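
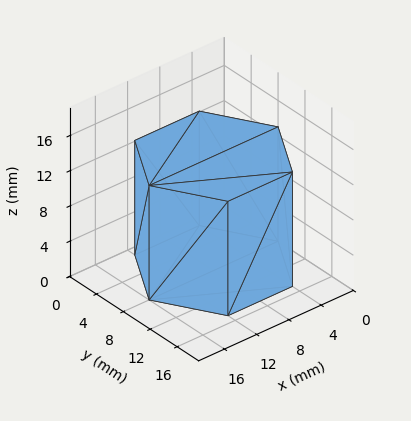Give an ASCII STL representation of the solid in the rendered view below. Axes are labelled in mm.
Reading the render: the shape is a regular 6-sided prism (a cylinder approximated with 6 flat sides), circumscribed radius ≈ 8 mm, height ≈ 13 mm (dimensions read to the nearest mm from the axis ticks). For the STL, each face is triangulated and given an outward normal.

solid part
  facet normal 0.0000 0.0000 -1.0000
    outer loop
      vertex 4.00 14.93 0.00
      vertex 12.00 14.93 0.00
      vertex 16.00 8.00 0.00
    endloop
  endfacet
  facet normal 0.0000 0.0000 -1.0000
    outer loop
      vertex 0.00 8.00 0.00
      vertex 4.00 14.93 0.00
      vertex 16.00 8.00 0.00
    endloop
  endfacet
  facet normal 0.0000 0.0000 -1.0000
    outer loop
      vertex 4.00 1.07 0.00
      vertex 0.00 8.00 0.00
      vertex 16.00 8.00 0.00
    endloop
  endfacet
  facet normal 0.0000 0.0000 -1.0000
    outer loop
      vertex 12.00 1.07 0.00
      vertex 4.00 1.07 0.00
      vertex 16.00 8.00 0.00
    endloop
  endfacet
  facet normal 0.0000 0.0000 1.0000
    outer loop
      vertex 16.00 8.00 13.00
      vertex 12.00 14.93 13.00
      vertex 4.00 14.93 13.00
    endloop
  endfacet
  facet normal 0.0000 0.0000 1.0000
    outer loop
      vertex 16.00 8.00 13.00
      vertex 4.00 14.93 13.00
      vertex 0.00 8.00 13.00
    endloop
  endfacet
  facet normal 0.0000 0.0000 1.0000
    outer loop
      vertex 16.00 8.00 13.00
      vertex 0.00 8.00 13.00
      vertex 4.00 1.07 13.00
    endloop
  endfacet
  facet normal 0.0000 0.0000 1.0000
    outer loop
      vertex 16.00 8.00 13.00
      vertex 4.00 1.07 13.00
      vertex 12.00 1.07 13.00
    endloop
  endfacet
  facet normal 0.8661 0.4999 0.0000
    outer loop
      vertex 16.00 8.00 0.00
      vertex 12.00 14.93 0.00
      vertex 12.00 14.93 13.00
    endloop
  endfacet
  facet normal 0.8661 0.4999 0.0000
    outer loop
      vertex 16.00 8.00 0.00
      vertex 12.00 14.93 13.00
      vertex 16.00 8.00 13.00
    endloop
  endfacet
  facet normal 0.0000 1.0000 0.0000
    outer loop
      vertex 12.00 14.93 0.00
      vertex 4.00 14.93 0.00
      vertex 4.00 14.93 13.00
    endloop
  endfacet
  facet normal 0.0000 1.0000 0.0000
    outer loop
      vertex 12.00 14.93 0.00
      vertex 4.00 14.93 13.00
      vertex 12.00 14.93 13.00
    endloop
  endfacet
  facet normal -0.8661 0.4999 0.0000
    outer loop
      vertex 4.00 14.93 0.00
      vertex 0.00 8.00 0.00
      vertex 0.00 8.00 13.00
    endloop
  endfacet
  facet normal -0.8661 0.4999 0.0000
    outer loop
      vertex 4.00 14.93 0.00
      vertex 0.00 8.00 13.00
      vertex 4.00 14.93 13.00
    endloop
  endfacet
  facet normal -0.8661 -0.4999 0.0000
    outer loop
      vertex 0.00 8.00 0.00
      vertex 4.00 1.07 0.00
      vertex 4.00 1.07 13.00
    endloop
  endfacet
  facet normal -0.8661 -0.4999 0.0000
    outer loop
      vertex 0.00 8.00 0.00
      vertex 4.00 1.07 13.00
      vertex 0.00 8.00 13.00
    endloop
  endfacet
  facet normal 0.0000 -1.0000 0.0000
    outer loop
      vertex 4.00 1.07 0.00
      vertex 12.00 1.07 0.00
      vertex 12.00 1.07 13.00
    endloop
  endfacet
  facet normal 0.0000 -1.0000 0.0000
    outer loop
      vertex 4.00 1.07 0.00
      vertex 12.00 1.07 13.00
      vertex 4.00 1.07 13.00
    endloop
  endfacet
  facet normal 0.8661 -0.4999 0.0000
    outer loop
      vertex 12.00 1.07 0.00
      vertex 16.00 8.00 0.00
      vertex 16.00 8.00 13.00
    endloop
  endfacet
  facet normal 0.8661 -0.4999 0.0000
    outer loop
      vertex 12.00 1.07 0.00
      vertex 16.00 8.00 13.00
      vertex 12.00 1.07 13.00
    endloop
  endfacet
endsolid part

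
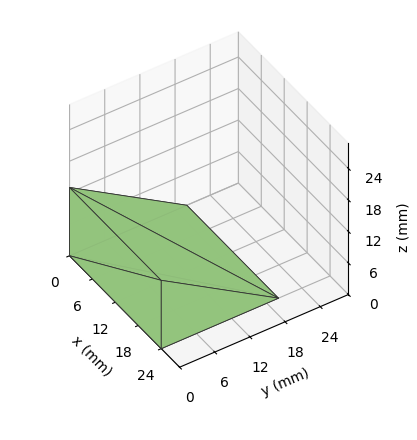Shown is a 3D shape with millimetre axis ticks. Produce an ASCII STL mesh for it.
Reading the render: the shape is a wedge (ramp): 24 × 20 mm base, rising to 13 mm along the y=0 edge and sloping linearly to z=0 at y=20 (dimensions read to the nearest mm from the axis ticks). For the STL, each face is triangulated and given an outward normal.

solid part
  facet normal 0.0000 0.0000 -1.0000
    outer loop
      vertex 24.00 20.00 0.00
      vertex 24.00 0.00 0.00
      vertex 0.00 0.00 0.00
    endloop
  endfacet
  facet normal 0.0000 0.0000 -1.0000
    outer loop
      vertex 0.00 20.00 0.00
      vertex 24.00 20.00 0.00
      vertex 0.00 0.00 0.00
    endloop
  endfacet
  facet normal 0.0000 -1.0000 0.0000
    outer loop
      vertex 0.00 0.00 0.00
      vertex 24.00 0.00 0.00
      vertex 24.00 0.00 13.00
    endloop
  endfacet
  facet normal 0.0000 -1.0000 0.0000
    outer loop
      vertex 0.00 0.00 0.00
      vertex 24.00 0.00 13.00
      vertex 0.00 0.00 13.00
    endloop
  endfacet
  facet normal 0.0000 0.5450 0.8384
    outer loop
      vertex 0.00 0.00 13.00
      vertex 24.00 0.00 13.00
      vertex 24.00 20.00 0.00
    endloop
  endfacet
  facet normal 0.0000 0.5450 0.8384
    outer loop
      vertex 0.00 0.00 13.00
      vertex 24.00 20.00 0.00
      vertex 0.00 20.00 0.00
    endloop
  endfacet
  facet normal -1.0000 0.0000 0.0000
    outer loop
      vertex 0.00 0.00 13.00
      vertex 0.00 20.00 0.00
      vertex 0.00 0.00 0.00
    endloop
  endfacet
  facet normal 1.0000 0.0000 0.0000
    outer loop
      vertex 24.00 0.00 0.00
      vertex 24.00 20.00 0.00
      vertex 24.00 0.00 13.00
    endloop
  endfacet
endsolid part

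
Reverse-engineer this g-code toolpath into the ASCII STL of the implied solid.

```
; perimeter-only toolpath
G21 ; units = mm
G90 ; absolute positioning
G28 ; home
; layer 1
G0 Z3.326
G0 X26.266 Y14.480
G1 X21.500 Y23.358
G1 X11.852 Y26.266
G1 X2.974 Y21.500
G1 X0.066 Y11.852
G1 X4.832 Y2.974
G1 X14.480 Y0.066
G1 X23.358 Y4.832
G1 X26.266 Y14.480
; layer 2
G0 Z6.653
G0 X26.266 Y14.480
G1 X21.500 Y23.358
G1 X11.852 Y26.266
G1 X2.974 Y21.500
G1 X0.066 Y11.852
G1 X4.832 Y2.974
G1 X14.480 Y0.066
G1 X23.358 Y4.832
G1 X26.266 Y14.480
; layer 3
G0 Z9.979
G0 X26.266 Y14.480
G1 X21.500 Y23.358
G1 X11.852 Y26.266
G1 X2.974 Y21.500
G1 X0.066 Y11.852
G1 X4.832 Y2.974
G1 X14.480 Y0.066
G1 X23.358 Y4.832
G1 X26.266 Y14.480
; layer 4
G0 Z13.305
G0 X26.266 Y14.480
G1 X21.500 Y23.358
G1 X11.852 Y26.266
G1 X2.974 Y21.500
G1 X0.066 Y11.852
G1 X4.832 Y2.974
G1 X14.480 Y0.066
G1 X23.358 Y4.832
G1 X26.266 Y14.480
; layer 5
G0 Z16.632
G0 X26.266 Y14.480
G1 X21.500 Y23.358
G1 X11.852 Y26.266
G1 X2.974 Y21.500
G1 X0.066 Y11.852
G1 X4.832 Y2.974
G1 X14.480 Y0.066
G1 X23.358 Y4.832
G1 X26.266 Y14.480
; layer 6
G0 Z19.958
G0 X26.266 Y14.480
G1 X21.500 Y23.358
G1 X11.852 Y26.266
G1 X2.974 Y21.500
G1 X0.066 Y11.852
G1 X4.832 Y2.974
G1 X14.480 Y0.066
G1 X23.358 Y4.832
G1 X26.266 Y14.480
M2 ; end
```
solid part
  facet normal 0.0000 0.0000 -1.0000
    outer loop
      vertex 11.852 26.266 0.000
      vertex 21.500 23.358 0.000
      vertex 26.266 14.480 0.000
    endloop
  endfacet
  facet normal 0.0000 0.0000 -1.0000
    outer loop
      vertex 2.974 21.500 0.000
      vertex 11.852 26.266 0.000
      vertex 26.266 14.480 0.000
    endloop
  endfacet
  facet normal 0.0000 0.0000 -1.0000
    outer loop
      vertex 0.066 11.852 0.000
      vertex 2.974 21.500 0.000
      vertex 26.266 14.480 0.000
    endloop
  endfacet
  facet normal 0.0000 0.0000 -1.0000
    outer loop
      vertex 4.832 2.974 0.000
      vertex 0.066 11.852 0.000
      vertex 26.266 14.480 0.000
    endloop
  endfacet
  facet normal 0.0000 0.0000 -1.0000
    outer loop
      vertex 14.480 0.066 0.000
      vertex 4.832 2.974 0.000
      vertex 26.266 14.480 0.000
    endloop
  endfacet
  facet normal 0.0000 0.0000 -1.0000
    outer loop
      vertex 23.358 4.832 0.000
      vertex 14.480 0.066 0.000
      vertex 26.266 14.480 0.000
    endloop
  endfacet
  facet normal 0.0000 0.0000 1.0000
    outer loop
      vertex 26.266 14.480 19.958
      vertex 21.500 23.358 19.958
      vertex 11.852 26.266 19.958
    endloop
  endfacet
  facet normal 0.0000 0.0000 1.0000
    outer loop
      vertex 26.266 14.480 19.958
      vertex 11.852 26.266 19.958
      vertex 2.974 21.500 19.958
    endloop
  endfacet
  facet normal 0.0000 0.0000 1.0000
    outer loop
      vertex 26.266 14.480 19.958
      vertex 2.974 21.500 19.958
      vertex 0.066 11.852 19.958
    endloop
  endfacet
  facet normal 0.0000 0.0000 1.0000
    outer loop
      vertex 26.266 14.480 19.958
      vertex 0.066 11.852 19.958
      vertex 4.832 2.974 19.958
    endloop
  endfacet
  facet normal 0.0000 0.0000 1.0000
    outer loop
      vertex 26.266 14.480 19.958
      vertex 4.832 2.974 19.958
      vertex 14.480 0.066 19.958
    endloop
  endfacet
  facet normal 0.0000 0.0000 1.0000
    outer loop
      vertex 26.266 14.480 19.958
      vertex 14.480 0.066 19.958
      vertex 23.358 4.832 19.958
    endloop
  endfacet
  facet normal 0.8811 0.4730 0.0000
    outer loop
      vertex 26.266 14.480 0.000
      vertex 21.500 23.358 0.000
      vertex 21.500 23.358 19.958
    endloop
  endfacet
  facet normal 0.8811 0.4730 0.0000
    outer loop
      vertex 26.266 14.480 0.000
      vertex 21.500 23.358 19.958
      vertex 26.266 14.480 19.958
    endloop
  endfacet
  facet normal 0.2886 0.9575 0.0000
    outer loop
      vertex 21.500 23.358 0.000
      vertex 11.852 26.266 0.000
      vertex 11.852 26.266 19.958
    endloop
  endfacet
  facet normal 0.2886 0.9575 0.0000
    outer loop
      vertex 21.500 23.358 0.000
      vertex 11.852 26.266 19.958
      vertex 21.500 23.358 19.958
    endloop
  endfacet
  facet normal -0.4730 0.8811 0.0000
    outer loop
      vertex 11.852 26.266 0.000
      vertex 2.974 21.500 0.000
      vertex 2.974 21.500 19.958
    endloop
  endfacet
  facet normal -0.4730 0.8811 0.0000
    outer loop
      vertex 11.852 26.266 0.000
      vertex 2.974 21.500 19.958
      vertex 11.852 26.266 19.958
    endloop
  endfacet
  facet normal -0.9575 0.2886 0.0000
    outer loop
      vertex 2.974 21.500 0.000
      vertex 0.066 11.852 0.000
      vertex 0.066 11.852 19.958
    endloop
  endfacet
  facet normal -0.9575 0.2886 0.0000
    outer loop
      vertex 2.974 21.500 0.000
      vertex 0.066 11.852 19.958
      vertex 2.974 21.500 19.958
    endloop
  endfacet
  facet normal -0.8811 -0.4730 0.0000
    outer loop
      vertex 0.066 11.852 0.000
      vertex 4.832 2.974 0.000
      vertex 4.832 2.974 19.958
    endloop
  endfacet
  facet normal -0.8811 -0.4730 0.0000
    outer loop
      vertex 0.066 11.852 0.000
      vertex 4.832 2.974 19.958
      vertex 0.066 11.852 19.958
    endloop
  endfacet
  facet normal -0.2886 -0.9575 0.0000
    outer loop
      vertex 4.832 2.974 0.000
      vertex 14.480 0.066 0.000
      vertex 14.480 0.066 19.958
    endloop
  endfacet
  facet normal -0.2886 -0.9575 0.0000
    outer loop
      vertex 4.832 2.974 0.000
      vertex 14.480 0.066 19.958
      vertex 4.832 2.974 19.958
    endloop
  endfacet
  facet normal 0.4730 -0.8811 0.0000
    outer loop
      vertex 14.480 0.066 0.000
      vertex 23.358 4.832 0.000
      vertex 23.358 4.832 19.958
    endloop
  endfacet
  facet normal 0.4730 -0.8811 0.0000
    outer loop
      vertex 14.480 0.066 0.000
      vertex 23.358 4.832 19.958
      vertex 14.480 0.066 19.958
    endloop
  endfacet
  facet normal 0.9575 -0.2886 0.0000
    outer loop
      vertex 23.358 4.832 0.000
      vertex 26.266 14.480 0.000
      vertex 26.266 14.480 19.958
    endloop
  endfacet
  facet normal 0.9575 -0.2886 0.0000
    outer loop
      vertex 23.358 4.832 0.000
      vertex 26.266 14.480 19.958
      vertex 23.358 4.832 19.958
    endloop
  endfacet
endsolid part

The G0 Z moves step by Δz≈3.326 mm. Every layer's G1 loop is the same polygon, so the solid is a straight extrusion of it from z=0 to z≈20. Closing with flat bottom and top caps and triangulating gives 28 facets — a regular 8-sided prism (a cylinder approximated with 8 flat sides), circumscribed radius ≈ 13.2 mm, height ≈ 20 mm.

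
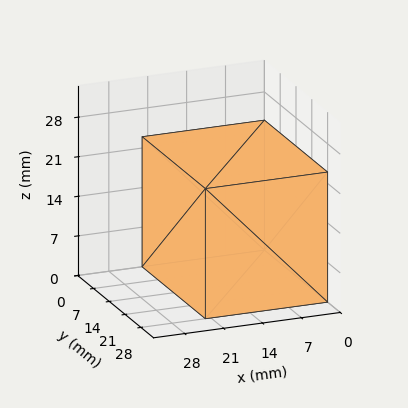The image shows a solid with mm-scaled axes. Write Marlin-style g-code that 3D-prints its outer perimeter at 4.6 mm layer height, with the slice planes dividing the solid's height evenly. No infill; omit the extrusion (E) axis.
Reading the render: the shape is a rectangular box, roughly 22 × 28 mm footprint and 23 mm tall (dimensions read to the nearest mm from the axis ticks). For the g-code, the solid's height is divided into equal slices at the stated Δz and each level perimeter traced with G1 moves after a G0 lift.

; perimeter-only toolpath
G21 ; units = mm
G90 ; absolute positioning
G28 ; home
; layer 1
G0 Z4.6
G0 X0.0 Y0.0
G1 X22.0 Y0.0
G1 X22.0 Y28.0
G1 X0.0 Y28.0
G1 X0.0 Y0.0
; layer 2
G0 Z9.2
G0 X0.0 Y0.0
G1 X22.0 Y0.0
G1 X22.0 Y28.0
G1 X0.0 Y28.0
G1 X0.0 Y0.0
; layer 3
G0 Z13.8
G0 X0.0 Y0.0
G1 X22.0 Y0.0
G1 X22.0 Y28.0
G1 X0.0 Y28.0
G1 X0.0 Y0.0
; layer 4
G0 Z18.4
G0 X0.0 Y0.0
G1 X22.0 Y0.0
G1 X22.0 Y28.0
G1 X0.0 Y28.0
G1 X0.0 Y0.0
; layer 5
G0 Z23.0
G0 X0.0 Y0.0
G1 X22.0 Y0.0
G1 X22.0 Y28.0
G1 X0.0 Y28.0
G1 X0.0 Y0.0
M2 ; end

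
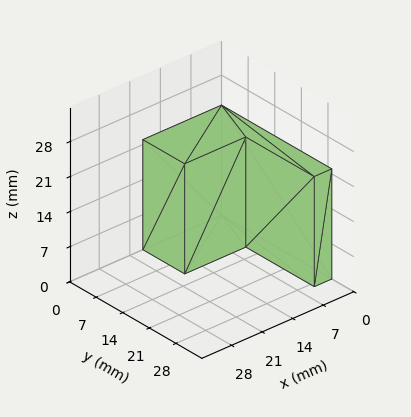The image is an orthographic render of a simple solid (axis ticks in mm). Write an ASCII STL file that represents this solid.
Reading the render: the shape is an L-shaped prism: outer 18 × 29 mm, arm thicknesses ≈ 11 mm (horizontal) and 4 mm (vertical), extruded 22 mm in z (dimensions read to the nearest mm from the axis ticks). For the STL, each face is triangulated and given an outward normal.

solid part
  facet normal 0.0000 0.0000 -1.0000
    outer loop
      vertex 18.00 11.00 0.00
      vertex 18.00 0.00 0.00
      vertex 0.00 0.00 0.00
    endloop
  endfacet
  facet normal 0.0000 0.0000 -1.0000
    outer loop
      vertex 4.00 11.00 0.00
      vertex 18.00 11.00 0.00
      vertex 0.00 0.00 0.00
    endloop
  endfacet
  facet normal 0.0000 0.0000 -1.0000
    outer loop
      vertex 4.00 29.00 0.00
      vertex 4.00 11.00 0.00
      vertex 0.00 0.00 0.00
    endloop
  endfacet
  facet normal 0.0000 0.0000 -1.0000
    outer loop
      vertex 0.00 29.00 0.00
      vertex 4.00 29.00 0.00
      vertex 0.00 0.00 0.00
    endloop
  endfacet
  facet normal 0.0000 0.0000 1.0000
    outer loop
      vertex 0.00 0.00 22.00
      vertex 18.00 0.00 22.00
      vertex 18.00 11.00 22.00
    endloop
  endfacet
  facet normal 0.0000 0.0000 1.0000
    outer loop
      vertex 0.00 0.00 22.00
      vertex 18.00 11.00 22.00
      vertex 4.00 11.00 22.00
    endloop
  endfacet
  facet normal 0.0000 0.0000 1.0000
    outer loop
      vertex 0.00 0.00 22.00
      vertex 4.00 11.00 22.00
      vertex 4.00 29.00 22.00
    endloop
  endfacet
  facet normal 0.0000 0.0000 1.0000
    outer loop
      vertex 0.00 0.00 22.00
      vertex 4.00 29.00 22.00
      vertex 0.00 29.00 22.00
    endloop
  endfacet
  facet normal 0.0000 -1.0000 0.0000
    outer loop
      vertex 0.00 0.00 0.00
      vertex 18.00 0.00 0.00
      vertex 18.00 0.00 22.00
    endloop
  endfacet
  facet normal 0.0000 -1.0000 0.0000
    outer loop
      vertex 0.00 0.00 0.00
      vertex 18.00 0.00 22.00
      vertex 0.00 0.00 22.00
    endloop
  endfacet
  facet normal 1.0000 0.0000 0.0000
    outer loop
      vertex 18.00 0.00 0.00
      vertex 18.00 11.00 0.00
      vertex 18.00 11.00 22.00
    endloop
  endfacet
  facet normal 1.0000 0.0000 0.0000
    outer loop
      vertex 18.00 0.00 0.00
      vertex 18.00 11.00 22.00
      vertex 18.00 0.00 22.00
    endloop
  endfacet
  facet normal 0.0000 1.0000 0.0000
    outer loop
      vertex 18.00 11.00 0.00
      vertex 4.00 11.00 0.00
      vertex 4.00 11.00 22.00
    endloop
  endfacet
  facet normal 0.0000 1.0000 0.0000
    outer loop
      vertex 18.00 11.00 0.00
      vertex 4.00 11.00 22.00
      vertex 18.00 11.00 22.00
    endloop
  endfacet
  facet normal 1.0000 0.0000 0.0000
    outer loop
      vertex 4.00 11.00 0.00
      vertex 4.00 29.00 0.00
      vertex 4.00 29.00 22.00
    endloop
  endfacet
  facet normal 1.0000 0.0000 0.0000
    outer loop
      vertex 4.00 11.00 0.00
      vertex 4.00 29.00 22.00
      vertex 4.00 11.00 22.00
    endloop
  endfacet
  facet normal 0.0000 1.0000 0.0000
    outer loop
      vertex 4.00 29.00 0.00
      vertex 0.00 29.00 0.00
      vertex 0.00 29.00 22.00
    endloop
  endfacet
  facet normal 0.0000 1.0000 0.0000
    outer loop
      vertex 4.00 29.00 0.00
      vertex 0.00 29.00 22.00
      vertex 4.00 29.00 22.00
    endloop
  endfacet
  facet normal -1.0000 0.0000 0.0000
    outer loop
      vertex 0.00 29.00 0.00
      vertex 0.00 0.00 0.00
      vertex 0.00 0.00 22.00
    endloop
  endfacet
  facet normal -1.0000 0.0000 0.0000
    outer loop
      vertex 0.00 29.00 0.00
      vertex 0.00 0.00 22.00
      vertex 0.00 29.00 22.00
    endloop
  endfacet
endsolid part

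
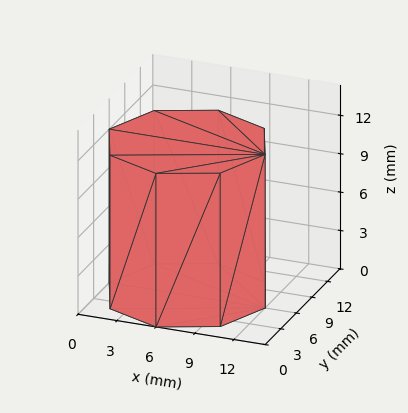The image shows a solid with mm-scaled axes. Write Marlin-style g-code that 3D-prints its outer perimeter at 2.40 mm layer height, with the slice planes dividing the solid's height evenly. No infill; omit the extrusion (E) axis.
Reading the render: the shape is a regular 8-sided prism (a cylinder approximated with 8 flat sides), circumscribed radius ≈ 6 mm, height ≈ 12 mm (dimensions read to the nearest mm from the axis ticks). For the g-code, the solid's height is divided into equal slices at the stated Δz and each level perimeter traced with G1 moves after a G0 lift.

; perimeter-only toolpath
G21 ; units = mm
G90 ; absolute positioning
G28 ; home
; layer 1
G0 Z2.40
G0 X12.00 Y6.00
G1 X10.24 Y10.24
G1 X6.00 Y12.00
G1 X1.76 Y10.24
G1 X0.00 Y6.00
G1 X1.76 Y1.76
G1 X6.00 Y0.00
G1 X10.24 Y1.76
G1 X12.00 Y6.00
; layer 2
G0 Z4.80
G0 X12.00 Y6.00
G1 X10.24 Y10.24
G1 X6.00 Y12.00
G1 X1.76 Y10.24
G1 X0.00 Y6.00
G1 X1.76 Y1.76
G1 X6.00 Y0.00
G1 X10.24 Y1.76
G1 X12.00 Y6.00
; layer 3
G0 Z7.20
G0 X12.00 Y6.00
G1 X10.24 Y10.24
G1 X6.00 Y12.00
G1 X1.76 Y10.24
G1 X0.00 Y6.00
G1 X1.76 Y1.76
G1 X6.00 Y0.00
G1 X10.24 Y1.76
G1 X12.00 Y6.00
; layer 4
G0 Z9.60
G0 X12.00 Y6.00
G1 X10.24 Y10.24
G1 X6.00 Y12.00
G1 X1.76 Y10.24
G1 X0.00 Y6.00
G1 X1.76 Y1.76
G1 X6.00 Y0.00
G1 X10.24 Y1.76
G1 X12.00 Y6.00
; layer 5
G0 Z12.00
G0 X12.00 Y6.00
G1 X10.24 Y10.24
G1 X6.00 Y12.00
G1 X1.76 Y10.24
G1 X0.00 Y6.00
G1 X1.76 Y1.76
G1 X6.00 Y0.00
G1 X10.24 Y1.76
G1 X12.00 Y6.00
M2 ; end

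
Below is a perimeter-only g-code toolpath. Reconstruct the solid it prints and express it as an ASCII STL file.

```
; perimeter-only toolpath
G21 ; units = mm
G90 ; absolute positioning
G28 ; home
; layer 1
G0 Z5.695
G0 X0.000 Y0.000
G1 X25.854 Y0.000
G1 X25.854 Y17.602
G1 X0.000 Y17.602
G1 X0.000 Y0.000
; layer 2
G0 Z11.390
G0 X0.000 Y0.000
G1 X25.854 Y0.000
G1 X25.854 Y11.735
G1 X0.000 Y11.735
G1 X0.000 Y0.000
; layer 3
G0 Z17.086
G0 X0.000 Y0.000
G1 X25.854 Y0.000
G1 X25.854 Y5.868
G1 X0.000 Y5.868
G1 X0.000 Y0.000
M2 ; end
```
solid part
  facet normal 0.0000 0.0000 -1.0000
    outer loop
      vertex 25.854 23.470 0.000
      vertex 25.854 0.000 0.000
      vertex 0.000 0.000 0.000
    endloop
  endfacet
  facet normal 0.0000 0.0000 -1.0000
    outer loop
      vertex 0.000 23.470 0.000
      vertex 25.854 23.470 0.000
      vertex 0.000 0.000 0.000
    endloop
  endfacet
  facet normal 0.0000 -1.0000 0.0000
    outer loop
      vertex 0.000 0.000 0.000
      vertex 25.854 0.000 0.000
      vertex 25.854 0.000 22.781
    endloop
  endfacet
  facet normal 0.0000 -1.0000 0.0000
    outer loop
      vertex 0.000 0.000 0.000
      vertex 25.854 0.000 22.781
      vertex 0.000 0.000 22.781
    endloop
  endfacet
  facet normal 0.0000 0.6965 0.7176
    outer loop
      vertex 0.000 0.000 22.781
      vertex 25.854 0.000 22.781
      vertex 25.854 23.470 0.000
    endloop
  endfacet
  facet normal 0.0000 0.6965 0.7176
    outer loop
      vertex 0.000 0.000 22.781
      vertex 25.854 23.470 0.000
      vertex 0.000 23.470 0.000
    endloop
  endfacet
  facet normal -1.0000 0.0000 0.0000
    outer loop
      vertex 0.000 0.000 22.781
      vertex 0.000 23.470 0.000
      vertex 0.000 0.000 0.000
    endloop
  endfacet
  facet normal 1.0000 0.0000 0.0000
    outer loop
      vertex 25.854 0.000 0.000
      vertex 25.854 23.470 0.000
      vertex 25.854 0.000 22.781
    endloop
  endfacet
endsolid part

The G0 Z moves step by Δz≈5.695 mm. The G1 loops shrink linearly with z, so the solid tapers from its base footprint up to z≈22.8. Closing with a flat bottom cap and the tapered top and triangulating gives 8 facets — a wedge (ramp): 25.9 × 23.5 mm base, rising to 22.8 mm along the y=0 edge and sloping linearly to z=0 at y=23.5.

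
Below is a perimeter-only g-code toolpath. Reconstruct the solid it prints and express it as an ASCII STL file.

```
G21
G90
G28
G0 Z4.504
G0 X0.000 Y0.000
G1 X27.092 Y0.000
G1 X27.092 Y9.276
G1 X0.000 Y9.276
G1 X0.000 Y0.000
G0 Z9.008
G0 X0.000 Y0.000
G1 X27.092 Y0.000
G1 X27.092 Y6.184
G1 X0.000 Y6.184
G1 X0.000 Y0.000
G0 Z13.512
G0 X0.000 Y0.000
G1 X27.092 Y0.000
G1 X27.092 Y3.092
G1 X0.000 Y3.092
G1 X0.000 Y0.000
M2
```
solid part
  facet normal 0.0000 0.0000 -1.0000
    outer loop
      vertex 27.092 12.368 0.000
      vertex 27.092 0.000 0.000
      vertex 0.000 0.000 0.000
    endloop
  endfacet
  facet normal 0.0000 0.0000 -1.0000
    outer loop
      vertex 0.000 12.368 0.000
      vertex 27.092 12.368 0.000
      vertex 0.000 0.000 0.000
    endloop
  endfacet
  facet normal 0.0000 -1.0000 0.0000
    outer loop
      vertex 0.000 0.000 0.000
      vertex 27.092 0.000 0.000
      vertex 27.092 0.000 18.016
    endloop
  endfacet
  facet normal 0.0000 -1.0000 0.0000
    outer loop
      vertex 0.000 0.000 0.000
      vertex 27.092 0.000 18.016
      vertex 0.000 0.000 18.016
    endloop
  endfacet
  facet normal 0.0000 0.8244 0.5660
    outer loop
      vertex 0.000 0.000 18.016
      vertex 27.092 0.000 18.016
      vertex 27.092 12.368 0.000
    endloop
  endfacet
  facet normal 0.0000 0.8244 0.5660
    outer loop
      vertex 0.000 0.000 18.016
      vertex 27.092 12.368 0.000
      vertex 0.000 12.368 0.000
    endloop
  endfacet
  facet normal -1.0000 0.0000 0.0000
    outer loop
      vertex 0.000 0.000 18.016
      vertex 0.000 12.368 0.000
      vertex 0.000 0.000 0.000
    endloop
  endfacet
  facet normal 1.0000 0.0000 0.0000
    outer loop
      vertex 27.092 0.000 0.000
      vertex 27.092 12.368 0.000
      vertex 27.092 0.000 18.016
    endloop
  endfacet
endsolid part

The G0 Z moves step by Δz≈4.504 mm. The G1 loops shrink linearly with z, so the solid tapers from its base footprint up to z≈18. Closing with a flat bottom cap and the tapered top and triangulating gives 8 facets — a wedge (ramp): 27.1 × 12.4 mm base, rising to 18 mm along the y=0 edge and sloping linearly to z=0 at y=12.4.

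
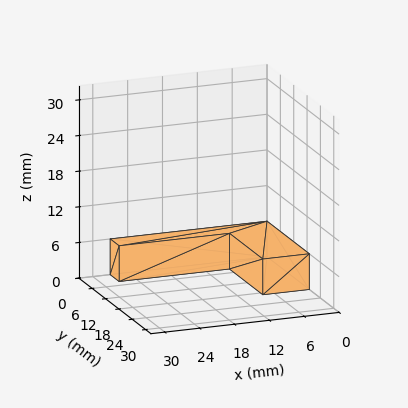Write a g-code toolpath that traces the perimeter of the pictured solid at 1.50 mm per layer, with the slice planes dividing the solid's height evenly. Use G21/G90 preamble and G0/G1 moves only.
Reading the render: the shape is an L-shaped prism: outer 27 × 19 mm, arm thicknesses ≈ 4 mm (horizontal) and 8 mm (vertical), extruded 6 mm in z (dimensions read to the nearest mm from the axis ticks). For the g-code, the solid's height is divided into equal slices at the stated Δz and each level perimeter traced with G1 moves after a G0 lift.

; perimeter-only toolpath
G21 ; units = mm
G90 ; absolute positioning
G28 ; home
; layer 1
G0 Z1.50
G0 X0.00 Y0.00
G1 X27.00 Y0.00
G1 X27.00 Y4.00
G1 X8.00 Y4.00
G1 X8.00 Y19.00
G1 X0.00 Y19.00
G1 X0.00 Y0.00
; layer 2
G0 Z3.00
G0 X0.00 Y0.00
G1 X27.00 Y0.00
G1 X27.00 Y4.00
G1 X8.00 Y4.00
G1 X8.00 Y19.00
G1 X0.00 Y19.00
G1 X0.00 Y0.00
; layer 3
G0 Z4.50
G0 X0.00 Y0.00
G1 X27.00 Y0.00
G1 X27.00 Y4.00
G1 X8.00 Y4.00
G1 X8.00 Y19.00
G1 X0.00 Y19.00
G1 X0.00 Y0.00
; layer 4
G0 Z6.00
G0 X0.00 Y0.00
G1 X27.00 Y0.00
G1 X27.00 Y4.00
G1 X8.00 Y4.00
G1 X8.00 Y19.00
G1 X0.00 Y19.00
G1 X0.00 Y0.00
M2 ; end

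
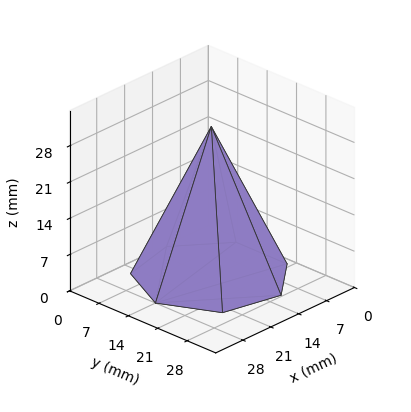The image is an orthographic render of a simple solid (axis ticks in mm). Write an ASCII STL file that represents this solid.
Reading the render: the shape is a regular 7-sided pyramid, base circumscribed radius ≈ 14 mm, apex at z ≈ 29 mm (dimensions read to the nearest mm from the axis ticks). For the STL, each face is triangulated and given an outward normal.

solid part
  facet normal 0.0000 0.0000 -1.0000
    outer loop
      vertex 10.88 27.65 0.00
      vertex 22.73 24.95 0.00
      vertex 28.00 14.00 0.00
    endloop
  endfacet
  facet normal 0.0000 0.0000 -1.0000
    outer loop
      vertex 1.39 20.07 0.00
      vertex 10.88 27.65 0.00
      vertex 28.00 14.00 0.00
    endloop
  endfacet
  facet normal 0.0000 0.0000 -1.0000
    outer loop
      vertex 1.39 7.93 0.00
      vertex 1.39 20.07 0.00
      vertex 28.00 14.00 0.00
    endloop
  endfacet
  facet normal 0.0000 0.0000 -1.0000
    outer loop
      vertex 10.88 0.35 0.00
      vertex 1.39 7.93 0.00
      vertex 28.00 14.00 0.00
    endloop
  endfacet
  facet normal 0.0000 0.0000 -1.0000
    outer loop
      vertex 22.73 3.05 0.00
      vertex 10.88 0.35 0.00
      vertex 28.00 14.00 0.00
    endloop
  endfacet
  facet normal 0.8263 0.3977 0.3989
    outer loop
      vertex 28.00 14.00 0.00
      vertex 22.73 24.95 0.00
      vertex 14.00 14.00 29.00
    endloop
  endfacet
  facet normal 0.2037 0.8941 0.3989
    outer loop
      vertex 22.73 24.95 0.00
      vertex 10.88 27.65 0.00
      vertex 14.00 14.00 29.00
    endloop
  endfacet
  facet normal -0.5723 0.7165 0.3988
    outer loop
      vertex 10.88 27.65 0.00
      vertex 1.39 20.07 0.00
      vertex 14.00 14.00 29.00
    endloop
  endfacet
  facet normal -0.9171 0.0000 0.3988
    outer loop
      vertex 1.39 20.07 0.00
      vertex 1.39 7.93 0.00
      vertex 14.00 14.00 29.00
    endloop
  endfacet
  facet normal -0.5723 -0.7165 0.3988
    outer loop
      vertex 1.39 7.93 0.00
      vertex 10.88 0.35 0.00
      vertex 14.00 14.00 29.00
    endloop
  endfacet
  facet normal 0.2037 -0.8941 0.3989
    outer loop
      vertex 10.88 0.35 0.00
      vertex 22.73 3.05 0.00
      vertex 14.00 14.00 29.00
    endloop
  endfacet
  facet normal 0.8263 -0.3977 0.3989
    outer loop
      vertex 22.73 3.05 0.00
      vertex 28.00 14.00 0.00
      vertex 14.00 14.00 29.00
    endloop
  endfacet
endsolid part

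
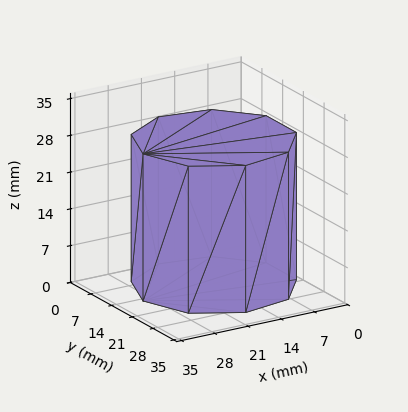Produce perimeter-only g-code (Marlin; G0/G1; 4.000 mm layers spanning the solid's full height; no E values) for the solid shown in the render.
Reading the render: the shape is a regular 9-sided prism (a cylinder approximated with 9 flat sides), circumscribed radius ≈ 15 mm, height ≈ 28 mm (dimensions read to the nearest mm from the axis ticks). For the g-code, the solid's height is divided into equal slices at the stated Δz and each level perimeter traced with G1 moves after a G0 lift.

; perimeter-only toolpath
G21 ; units = mm
G90 ; absolute positioning
G28 ; home
; layer 1
G0 Z4.000
G0 X30.000 Y15.000
G1 X26.491 Y24.642
G1 X17.605 Y29.772
G1 X7.500 Y27.990
G1 X0.905 Y20.130
G1 X0.905 Y9.870
G1 X7.500 Y2.010
G1 X17.605 Y0.228
G1 X26.491 Y5.358
G1 X30.000 Y15.000
; layer 2
G0 Z8.000
G0 X30.000 Y15.000
G1 X26.491 Y24.642
G1 X17.605 Y29.772
G1 X7.500 Y27.990
G1 X0.905 Y20.130
G1 X0.905 Y9.870
G1 X7.500 Y2.010
G1 X17.605 Y0.228
G1 X26.491 Y5.358
G1 X30.000 Y15.000
; layer 3
G0 Z12.000
G0 X30.000 Y15.000
G1 X26.491 Y24.642
G1 X17.605 Y29.772
G1 X7.500 Y27.990
G1 X0.905 Y20.130
G1 X0.905 Y9.870
G1 X7.500 Y2.010
G1 X17.605 Y0.228
G1 X26.491 Y5.358
G1 X30.000 Y15.000
; layer 4
G0 Z16.000
G0 X30.000 Y15.000
G1 X26.491 Y24.642
G1 X17.605 Y29.772
G1 X7.500 Y27.990
G1 X0.905 Y20.130
G1 X0.905 Y9.870
G1 X7.500 Y2.010
G1 X17.605 Y0.228
G1 X26.491 Y5.358
G1 X30.000 Y15.000
; layer 5
G0 Z20.000
G0 X30.000 Y15.000
G1 X26.491 Y24.642
G1 X17.605 Y29.772
G1 X7.500 Y27.990
G1 X0.905 Y20.130
G1 X0.905 Y9.870
G1 X7.500 Y2.010
G1 X17.605 Y0.228
G1 X26.491 Y5.358
G1 X30.000 Y15.000
; layer 6
G0 Z24.000
G0 X30.000 Y15.000
G1 X26.491 Y24.642
G1 X17.605 Y29.772
G1 X7.500 Y27.990
G1 X0.905 Y20.130
G1 X0.905 Y9.870
G1 X7.500 Y2.010
G1 X17.605 Y0.228
G1 X26.491 Y5.358
G1 X30.000 Y15.000
; layer 7
G0 Z28.000
G0 X30.000 Y15.000
G1 X26.491 Y24.642
G1 X17.605 Y29.772
G1 X7.500 Y27.990
G1 X0.905 Y20.130
G1 X0.905 Y9.870
G1 X7.500 Y2.010
G1 X17.605 Y0.228
G1 X26.491 Y5.358
G1 X30.000 Y15.000
M2 ; end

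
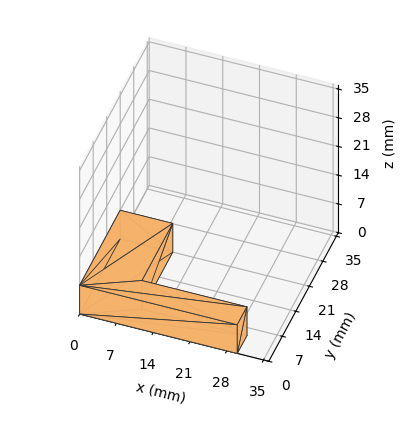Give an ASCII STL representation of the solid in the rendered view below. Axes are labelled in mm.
Reading the render: the shape is an L-shaped prism: outer 30 × 21 mm, arm thicknesses ≈ 5 mm (horizontal) and 10 mm (vertical), extruded 7 mm in z (dimensions read to the nearest mm from the axis ticks). For the STL, each face is triangulated and given an outward normal.

solid part
  facet normal 0.0000 0.0000 -1.0000
    outer loop
      vertex 30.00 5.00 0.00
      vertex 30.00 0.00 0.00
      vertex 0.00 0.00 0.00
    endloop
  endfacet
  facet normal 0.0000 0.0000 -1.0000
    outer loop
      vertex 10.00 5.00 0.00
      vertex 30.00 5.00 0.00
      vertex 0.00 0.00 0.00
    endloop
  endfacet
  facet normal 0.0000 0.0000 -1.0000
    outer loop
      vertex 10.00 21.00 0.00
      vertex 10.00 5.00 0.00
      vertex 0.00 0.00 0.00
    endloop
  endfacet
  facet normal 0.0000 0.0000 -1.0000
    outer loop
      vertex 0.00 21.00 0.00
      vertex 10.00 21.00 0.00
      vertex 0.00 0.00 0.00
    endloop
  endfacet
  facet normal 0.0000 0.0000 1.0000
    outer loop
      vertex 0.00 0.00 7.00
      vertex 30.00 0.00 7.00
      vertex 30.00 5.00 7.00
    endloop
  endfacet
  facet normal 0.0000 0.0000 1.0000
    outer loop
      vertex 0.00 0.00 7.00
      vertex 30.00 5.00 7.00
      vertex 10.00 5.00 7.00
    endloop
  endfacet
  facet normal 0.0000 0.0000 1.0000
    outer loop
      vertex 0.00 0.00 7.00
      vertex 10.00 5.00 7.00
      vertex 10.00 21.00 7.00
    endloop
  endfacet
  facet normal 0.0000 0.0000 1.0000
    outer loop
      vertex 0.00 0.00 7.00
      vertex 10.00 21.00 7.00
      vertex 0.00 21.00 7.00
    endloop
  endfacet
  facet normal 0.0000 -1.0000 0.0000
    outer loop
      vertex 0.00 0.00 0.00
      vertex 30.00 0.00 0.00
      vertex 30.00 0.00 7.00
    endloop
  endfacet
  facet normal 0.0000 -1.0000 0.0000
    outer loop
      vertex 0.00 0.00 0.00
      vertex 30.00 0.00 7.00
      vertex 0.00 0.00 7.00
    endloop
  endfacet
  facet normal 1.0000 0.0000 0.0000
    outer loop
      vertex 30.00 0.00 0.00
      vertex 30.00 5.00 0.00
      vertex 30.00 5.00 7.00
    endloop
  endfacet
  facet normal 1.0000 0.0000 0.0000
    outer loop
      vertex 30.00 0.00 0.00
      vertex 30.00 5.00 7.00
      vertex 30.00 0.00 7.00
    endloop
  endfacet
  facet normal 0.0000 1.0000 0.0000
    outer loop
      vertex 30.00 5.00 0.00
      vertex 10.00 5.00 0.00
      vertex 10.00 5.00 7.00
    endloop
  endfacet
  facet normal 0.0000 1.0000 0.0000
    outer loop
      vertex 30.00 5.00 0.00
      vertex 10.00 5.00 7.00
      vertex 30.00 5.00 7.00
    endloop
  endfacet
  facet normal 1.0000 0.0000 0.0000
    outer loop
      vertex 10.00 5.00 0.00
      vertex 10.00 21.00 0.00
      vertex 10.00 21.00 7.00
    endloop
  endfacet
  facet normal 1.0000 0.0000 0.0000
    outer loop
      vertex 10.00 5.00 0.00
      vertex 10.00 21.00 7.00
      vertex 10.00 5.00 7.00
    endloop
  endfacet
  facet normal 0.0000 1.0000 0.0000
    outer loop
      vertex 10.00 21.00 0.00
      vertex 0.00 21.00 0.00
      vertex 0.00 21.00 7.00
    endloop
  endfacet
  facet normal 0.0000 1.0000 0.0000
    outer loop
      vertex 10.00 21.00 0.00
      vertex 0.00 21.00 7.00
      vertex 10.00 21.00 7.00
    endloop
  endfacet
  facet normal -1.0000 0.0000 0.0000
    outer loop
      vertex 0.00 21.00 0.00
      vertex 0.00 0.00 0.00
      vertex 0.00 0.00 7.00
    endloop
  endfacet
  facet normal -1.0000 0.0000 0.0000
    outer loop
      vertex 0.00 21.00 0.00
      vertex 0.00 0.00 7.00
      vertex 0.00 21.00 7.00
    endloop
  endfacet
endsolid part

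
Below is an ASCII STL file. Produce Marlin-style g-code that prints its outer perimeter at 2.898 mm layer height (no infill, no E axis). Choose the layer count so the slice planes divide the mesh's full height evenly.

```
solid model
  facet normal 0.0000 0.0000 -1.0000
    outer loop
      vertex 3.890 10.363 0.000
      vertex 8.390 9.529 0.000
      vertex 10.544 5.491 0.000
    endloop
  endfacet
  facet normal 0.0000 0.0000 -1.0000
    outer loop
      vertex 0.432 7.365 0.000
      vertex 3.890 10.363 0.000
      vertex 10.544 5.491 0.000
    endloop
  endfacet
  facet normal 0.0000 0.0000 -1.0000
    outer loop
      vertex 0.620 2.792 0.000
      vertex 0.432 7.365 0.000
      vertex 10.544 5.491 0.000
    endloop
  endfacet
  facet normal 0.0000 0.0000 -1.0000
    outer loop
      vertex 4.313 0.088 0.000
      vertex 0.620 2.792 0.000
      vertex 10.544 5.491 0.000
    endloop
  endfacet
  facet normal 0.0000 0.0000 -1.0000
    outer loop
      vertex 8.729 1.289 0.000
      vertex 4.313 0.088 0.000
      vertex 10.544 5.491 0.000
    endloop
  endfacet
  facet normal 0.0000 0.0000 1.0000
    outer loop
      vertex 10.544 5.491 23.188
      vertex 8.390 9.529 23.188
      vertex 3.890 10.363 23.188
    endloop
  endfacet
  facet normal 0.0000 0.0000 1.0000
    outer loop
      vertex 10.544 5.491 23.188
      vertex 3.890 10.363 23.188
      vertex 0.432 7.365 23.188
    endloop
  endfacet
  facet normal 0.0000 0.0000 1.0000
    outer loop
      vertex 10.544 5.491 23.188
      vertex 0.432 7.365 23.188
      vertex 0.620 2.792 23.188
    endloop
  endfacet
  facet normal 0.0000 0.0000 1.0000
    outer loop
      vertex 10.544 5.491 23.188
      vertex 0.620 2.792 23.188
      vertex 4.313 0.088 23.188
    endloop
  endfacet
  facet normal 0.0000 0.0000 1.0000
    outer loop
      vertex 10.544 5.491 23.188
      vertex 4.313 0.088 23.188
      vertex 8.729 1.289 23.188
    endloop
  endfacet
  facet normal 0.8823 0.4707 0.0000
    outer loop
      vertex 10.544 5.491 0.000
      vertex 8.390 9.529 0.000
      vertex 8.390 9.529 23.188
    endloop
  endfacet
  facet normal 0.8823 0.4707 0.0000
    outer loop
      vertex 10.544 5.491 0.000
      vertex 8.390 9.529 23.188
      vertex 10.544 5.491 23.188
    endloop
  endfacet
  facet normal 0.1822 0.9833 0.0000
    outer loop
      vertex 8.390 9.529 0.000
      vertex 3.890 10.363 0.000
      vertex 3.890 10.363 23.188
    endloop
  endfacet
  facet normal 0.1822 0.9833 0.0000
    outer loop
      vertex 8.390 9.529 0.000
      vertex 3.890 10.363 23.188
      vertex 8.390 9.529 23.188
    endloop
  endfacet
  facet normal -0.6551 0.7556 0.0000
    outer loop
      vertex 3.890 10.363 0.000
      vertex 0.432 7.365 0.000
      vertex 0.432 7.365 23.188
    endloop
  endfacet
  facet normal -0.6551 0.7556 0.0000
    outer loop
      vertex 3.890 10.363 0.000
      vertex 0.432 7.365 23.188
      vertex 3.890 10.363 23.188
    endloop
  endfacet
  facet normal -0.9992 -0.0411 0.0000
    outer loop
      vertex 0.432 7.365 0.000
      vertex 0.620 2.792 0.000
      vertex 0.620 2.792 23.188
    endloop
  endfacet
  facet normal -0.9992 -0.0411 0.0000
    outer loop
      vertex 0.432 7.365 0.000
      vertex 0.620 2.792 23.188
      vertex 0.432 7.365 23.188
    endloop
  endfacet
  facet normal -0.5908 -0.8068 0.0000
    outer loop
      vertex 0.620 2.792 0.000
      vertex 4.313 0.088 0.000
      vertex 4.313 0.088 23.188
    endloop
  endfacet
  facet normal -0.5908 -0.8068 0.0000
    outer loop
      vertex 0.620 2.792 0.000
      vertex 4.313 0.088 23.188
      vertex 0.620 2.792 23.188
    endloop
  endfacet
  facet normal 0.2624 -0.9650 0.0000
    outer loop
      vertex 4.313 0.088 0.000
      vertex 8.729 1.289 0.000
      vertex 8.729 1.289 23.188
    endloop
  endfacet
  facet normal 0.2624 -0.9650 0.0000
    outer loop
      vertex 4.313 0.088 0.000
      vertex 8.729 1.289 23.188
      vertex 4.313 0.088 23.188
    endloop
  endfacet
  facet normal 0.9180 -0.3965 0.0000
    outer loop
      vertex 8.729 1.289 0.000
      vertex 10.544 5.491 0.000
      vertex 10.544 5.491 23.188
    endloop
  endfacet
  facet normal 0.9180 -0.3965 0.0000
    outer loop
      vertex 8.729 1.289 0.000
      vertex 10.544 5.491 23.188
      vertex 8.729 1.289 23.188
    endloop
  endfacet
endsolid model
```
; perimeter-only toolpath
G21 ; units = mm
G90 ; absolute positioning
G28 ; home
; layer 1
G0 Z2.898
G0 X10.544 Y5.491
G1 X8.390 Y9.529
G1 X3.890 Y10.363
G1 X0.432 Y7.365
G1 X0.620 Y2.792
G1 X4.313 Y0.088
G1 X8.729 Y1.289
G1 X10.544 Y5.491
; layer 2
G0 Z5.797
G0 X10.544 Y5.491
G1 X8.390 Y9.529
G1 X3.890 Y10.363
G1 X0.432 Y7.365
G1 X0.620 Y2.792
G1 X4.313 Y0.088
G1 X8.729 Y1.289
G1 X10.544 Y5.491
; layer 3
G0 Z8.695
G0 X10.544 Y5.491
G1 X8.390 Y9.529
G1 X3.890 Y10.363
G1 X0.432 Y7.365
G1 X0.620 Y2.792
G1 X4.313 Y0.088
G1 X8.729 Y1.289
G1 X10.544 Y5.491
; layer 4
G0 Z11.594
G0 X10.544 Y5.491
G1 X8.390 Y9.529
G1 X3.890 Y10.363
G1 X0.432 Y7.365
G1 X0.620 Y2.792
G1 X4.313 Y0.088
G1 X8.729 Y1.289
G1 X10.544 Y5.491
; layer 5
G0 Z14.492
G0 X10.544 Y5.491
G1 X8.390 Y9.529
G1 X3.890 Y10.363
G1 X0.432 Y7.365
G1 X0.620 Y2.792
G1 X4.313 Y0.088
G1 X8.729 Y1.289
G1 X10.544 Y5.491
; layer 6
G0 Z17.391
G0 X10.544 Y5.491
G1 X8.390 Y9.529
G1 X3.890 Y10.363
G1 X0.432 Y7.365
G1 X0.620 Y2.792
G1 X4.313 Y0.088
G1 X8.729 Y1.289
G1 X10.544 Y5.491
; layer 7
G0 Z20.290
G0 X10.544 Y5.491
G1 X8.390 Y9.529
G1 X3.890 Y10.363
G1 X0.432 Y7.365
G1 X0.620 Y2.792
G1 X4.313 Y0.088
G1 X8.729 Y1.289
G1 X10.544 Y5.491
; layer 8
G0 Z23.188
G0 X10.544 Y5.491
G1 X8.390 Y9.529
G1 X3.890 Y10.363
G1 X0.432 Y7.365
G1 X0.620 Y2.792
G1 X4.313 Y0.088
G1 X8.729 Y1.289
G1 X10.544 Y5.491
M2 ; end

The solid is a regular 7-sided prism (a cylinder approximated with 7 flat sides), circumscribed radius ≈ 5.27 mm, height ≈ 23.2 mm. Slicing at Δz = 2.898 mm — 8 equal slices spanning the solid's height, so layer i sits at z = i·h/8 — gives 8 non-empty perimeters. Each is a 7-segment closed polygon; G0 lifts to the layer z and rapids to the start vertex, then G1 traces the edges.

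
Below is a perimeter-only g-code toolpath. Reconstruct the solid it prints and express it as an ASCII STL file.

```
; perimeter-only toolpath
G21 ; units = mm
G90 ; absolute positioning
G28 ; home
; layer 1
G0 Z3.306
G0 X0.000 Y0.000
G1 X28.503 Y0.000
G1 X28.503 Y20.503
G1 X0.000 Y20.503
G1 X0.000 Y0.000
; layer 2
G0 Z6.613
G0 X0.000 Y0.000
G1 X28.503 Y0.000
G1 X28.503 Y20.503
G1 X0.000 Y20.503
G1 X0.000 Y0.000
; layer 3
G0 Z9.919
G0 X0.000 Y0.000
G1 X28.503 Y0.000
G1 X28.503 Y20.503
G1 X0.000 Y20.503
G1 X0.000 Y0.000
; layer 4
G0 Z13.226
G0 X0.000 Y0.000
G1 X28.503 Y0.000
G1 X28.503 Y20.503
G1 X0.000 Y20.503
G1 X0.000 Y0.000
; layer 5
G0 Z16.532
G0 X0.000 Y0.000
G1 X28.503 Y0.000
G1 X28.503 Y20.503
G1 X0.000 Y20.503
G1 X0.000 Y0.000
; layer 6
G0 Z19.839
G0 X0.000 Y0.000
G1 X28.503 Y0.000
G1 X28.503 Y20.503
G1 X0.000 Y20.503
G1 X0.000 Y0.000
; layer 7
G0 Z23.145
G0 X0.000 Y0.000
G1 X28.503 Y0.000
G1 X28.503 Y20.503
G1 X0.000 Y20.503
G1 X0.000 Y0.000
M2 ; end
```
solid part
  facet normal 0.0000 0.0000 -1.0000
    outer loop
      vertex 28.503 20.503 0.000
      vertex 28.503 0.000 0.000
      vertex 0.000 0.000 0.000
    endloop
  endfacet
  facet normal 0.0000 0.0000 -1.0000
    outer loop
      vertex 0.000 20.503 0.000
      vertex 28.503 20.503 0.000
      vertex 0.000 0.000 0.000
    endloop
  endfacet
  facet normal 0.0000 0.0000 1.0000
    outer loop
      vertex 0.000 0.000 23.145
      vertex 28.503 0.000 23.145
      vertex 28.503 20.503 23.145
    endloop
  endfacet
  facet normal 0.0000 0.0000 1.0000
    outer loop
      vertex 0.000 0.000 23.145
      vertex 28.503 20.503 23.145
      vertex 0.000 20.503 23.145
    endloop
  endfacet
  facet normal 0.0000 -1.0000 0.0000
    outer loop
      vertex 0.000 0.000 0.000
      vertex 28.503 0.000 0.000
      vertex 28.503 0.000 23.145
    endloop
  endfacet
  facet normal 0.0000 -1.0000 0.0000
    outer loop
      vertex 0.000 0.000 0.000
      vertex 28.503 0.000 23.145
      vertex 0.000 0.000 23.145
    endloop
  endfacet
  facet normal 0.0000 1.0000 0.0000
    outer loop
      vertex 28.503 20.503 23.145
      vertex 28.503 20.503 0.000
      vertex 0.000 20.503 0.000
    endloop
  endfacet
  facet normal 0.0000 1.0000 0.0000
    outer loop
      vertex 0.000 20.503 23.145
      vertex 28.503 20.503 23.145
      vertex 0.000 20.503 0.000
    endloop
  endfacet
  facet normal -1.0000 0.0000 0.0000
    outer loop
      vertex 0.000 20.503 23.145
      vertex 0.000 20.503 0.000
      vertex 0.000 0.000 0.000
    endloop
  endfacet
  facet normal -1.0000 0.0000 0.0000
    outer loop
      vertex 0.000 0.000 23.145
      vertex 0.000 20.503 23.145
      vertex 0.000 0.000 0.000
    endloop
  endfacet
  facet normal 1.0000 0.0000 0.0000
    outer loop
      vertex 28.503 0.000 0.000
      vertex 28.503 20.503 0.000
      vertex 28.503 20.503 23.145
    endloop
  endfacet
  facet normal 1.0000 0.0000 0.0000
    outer loop
      vertex 28.503 0.000 0.000
      vertex 28.503 20.503 23.145
      vertex 28.503 0.000 23.145
    endloop
  endfacet
endsolid part

The G0 Z moves step by Δz≈3.306 mm. Every layer's G1 loop is the same polygon, so the solid is a straight extrusion of it from z=0 to z≈23.1. Closing with flat bottom and top caps and triangulating gives 12 facets — a rectangular box, roughly 28.5 × 20.5 mm footprint and 23.1 mm tall.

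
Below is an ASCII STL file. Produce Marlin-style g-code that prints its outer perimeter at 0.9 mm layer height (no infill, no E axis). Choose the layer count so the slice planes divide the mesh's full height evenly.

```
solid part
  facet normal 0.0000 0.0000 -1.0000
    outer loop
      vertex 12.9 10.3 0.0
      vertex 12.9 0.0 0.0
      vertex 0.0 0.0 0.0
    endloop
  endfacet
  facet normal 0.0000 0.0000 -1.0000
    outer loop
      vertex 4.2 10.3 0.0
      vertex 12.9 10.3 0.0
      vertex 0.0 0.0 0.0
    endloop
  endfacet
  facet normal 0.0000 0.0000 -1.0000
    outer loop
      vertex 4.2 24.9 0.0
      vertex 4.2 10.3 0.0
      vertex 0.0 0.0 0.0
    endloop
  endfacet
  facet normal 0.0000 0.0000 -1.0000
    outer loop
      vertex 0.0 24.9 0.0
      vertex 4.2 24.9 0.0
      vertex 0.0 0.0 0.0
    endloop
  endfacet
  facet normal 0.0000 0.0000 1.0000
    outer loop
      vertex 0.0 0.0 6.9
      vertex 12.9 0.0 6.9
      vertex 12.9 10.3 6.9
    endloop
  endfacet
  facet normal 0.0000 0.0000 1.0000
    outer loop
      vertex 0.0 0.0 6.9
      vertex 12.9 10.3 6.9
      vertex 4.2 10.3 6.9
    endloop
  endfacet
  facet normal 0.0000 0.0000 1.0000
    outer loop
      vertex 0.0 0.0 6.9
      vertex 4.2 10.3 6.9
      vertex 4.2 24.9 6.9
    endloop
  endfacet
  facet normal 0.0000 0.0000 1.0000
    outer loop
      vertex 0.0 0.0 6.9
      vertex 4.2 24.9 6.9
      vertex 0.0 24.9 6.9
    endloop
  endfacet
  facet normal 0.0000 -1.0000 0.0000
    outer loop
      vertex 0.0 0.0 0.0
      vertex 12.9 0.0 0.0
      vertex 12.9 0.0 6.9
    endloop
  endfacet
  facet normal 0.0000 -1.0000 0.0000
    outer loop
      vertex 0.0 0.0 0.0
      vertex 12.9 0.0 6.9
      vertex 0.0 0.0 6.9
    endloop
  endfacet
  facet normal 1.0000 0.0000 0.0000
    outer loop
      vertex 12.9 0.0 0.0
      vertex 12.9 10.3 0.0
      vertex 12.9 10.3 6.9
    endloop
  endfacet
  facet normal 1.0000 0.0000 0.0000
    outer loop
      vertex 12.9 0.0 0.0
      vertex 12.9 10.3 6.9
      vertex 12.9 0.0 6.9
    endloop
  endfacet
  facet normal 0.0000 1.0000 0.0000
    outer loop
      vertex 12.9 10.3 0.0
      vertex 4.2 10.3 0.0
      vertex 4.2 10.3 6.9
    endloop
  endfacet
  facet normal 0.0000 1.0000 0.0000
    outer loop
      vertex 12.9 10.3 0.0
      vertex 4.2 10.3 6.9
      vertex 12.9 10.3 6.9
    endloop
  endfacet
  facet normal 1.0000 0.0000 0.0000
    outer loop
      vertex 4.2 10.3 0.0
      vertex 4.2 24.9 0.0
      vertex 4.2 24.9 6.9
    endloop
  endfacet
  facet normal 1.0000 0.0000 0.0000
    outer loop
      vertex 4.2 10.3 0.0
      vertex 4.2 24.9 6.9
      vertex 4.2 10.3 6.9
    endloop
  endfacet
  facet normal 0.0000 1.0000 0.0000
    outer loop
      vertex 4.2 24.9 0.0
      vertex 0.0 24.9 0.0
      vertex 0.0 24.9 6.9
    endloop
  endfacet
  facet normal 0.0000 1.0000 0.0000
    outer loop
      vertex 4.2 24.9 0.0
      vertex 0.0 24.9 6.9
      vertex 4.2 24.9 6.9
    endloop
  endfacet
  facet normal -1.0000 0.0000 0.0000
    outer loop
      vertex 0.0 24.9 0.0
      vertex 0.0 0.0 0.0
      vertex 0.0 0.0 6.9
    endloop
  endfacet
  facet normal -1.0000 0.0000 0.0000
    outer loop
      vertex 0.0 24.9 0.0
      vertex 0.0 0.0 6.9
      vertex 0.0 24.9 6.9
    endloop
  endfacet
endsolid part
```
; perimeter-only toolpath
G21 ; units = mm
G90 ; absolute positioning
G28 ; home
; layer 1
G0 Z0.9
G0 X0.0 Y0.0
G1 X12.9 Y0.0
G1 X12.9 Y10.3
G1 X4.2 Y10.3
G1 X4.2 Y24.9
G1 X0.0 Y24.9
G1 X0.0 Y0.0
; layer 2
G0 Z1.7
G0 X0.0 Y0.0
G1 X12.9 Y0.0
G1 X12.9 Y10.3
G1 X4.2 Y10.3
G1 X4.2 Y24.9
G1 X0.0 Y24.9
G1 X0.0 Y0.0
; layer 3
G0 Z2.6
G0 X0.0 Y0.0
G1 X12.9 Y0.0
G1 X12.9 Y10.3
G1 X4.2 Y10.3
G1 X4.2 Y24.9
G1 X0.0 Y24.9
G1 X0.0 Y0.0
; layer 4
G0 Z3.5
G0 X0.0 Y0.0
G1 X12.9 Y0.0
G1 X12.9 Y10.3
G1 X4.2 Y10.3
G1 X4.2 Y24.9
G1 X0.0 Y24.9
G1 X0.0 Y0.0
; layer 5
G0 Z4.3
G0 X0.0 Y0.0
G1 X12.9 Y0.0
G1 X12.9 Y10.3
G1 X4.2 Y10.3
G1 X4.2 Y24.9
G1 X0.0 Y24.9
G1 X0.0 Y0.0
; layer 6
G0 Z5.2
G0 X0.0 Y0.0
G1 X12.9 Y0.0
G1 X12.9 Y10.3
G1 X4.2 Y10.3
G1 X4.2 Y24.9
G1 X0.0 Y24.9
G1 X0.0 Y0.0
; layer 7
G0 Z6.0
G0 X0.0 Y0.0
G1 X12.9 Y0.0
G1 X12.9 Y10.3
G1 X4.2 Y10.3
G1 X4.2 Y24.9
G1 X0.0 Y24.9
G1 X0.0 Y0.0
; layer 8
G0 Z6.9
G0 X0.0 Y0.0
G1 X12.9 Y0.0
G1 X12.9 Y10.3
G1 X4.2 Y10.3
G1 X4.2 Y24.9
G1 X0.0 Y24.9
G1 X0.0 Y0.0
M2 ; end

The solid is an L-shaped prism: outer 12.9 × 24.9 mm, arm thicknesses ≈ 10.3 mm (horizontal) and 4.2 mm (vertical), extruded 6.9 mm in z. Slicing at Δz = 0.9 mm — 8 equal slices spanning the solid's height, so layer i sits at z = i·h/8 — gives 8 non-empty perimeters. Each is a 6-segment closed polygon; G0 lifts to the layer z and rapids to the start vertex, then G1 traces the edges.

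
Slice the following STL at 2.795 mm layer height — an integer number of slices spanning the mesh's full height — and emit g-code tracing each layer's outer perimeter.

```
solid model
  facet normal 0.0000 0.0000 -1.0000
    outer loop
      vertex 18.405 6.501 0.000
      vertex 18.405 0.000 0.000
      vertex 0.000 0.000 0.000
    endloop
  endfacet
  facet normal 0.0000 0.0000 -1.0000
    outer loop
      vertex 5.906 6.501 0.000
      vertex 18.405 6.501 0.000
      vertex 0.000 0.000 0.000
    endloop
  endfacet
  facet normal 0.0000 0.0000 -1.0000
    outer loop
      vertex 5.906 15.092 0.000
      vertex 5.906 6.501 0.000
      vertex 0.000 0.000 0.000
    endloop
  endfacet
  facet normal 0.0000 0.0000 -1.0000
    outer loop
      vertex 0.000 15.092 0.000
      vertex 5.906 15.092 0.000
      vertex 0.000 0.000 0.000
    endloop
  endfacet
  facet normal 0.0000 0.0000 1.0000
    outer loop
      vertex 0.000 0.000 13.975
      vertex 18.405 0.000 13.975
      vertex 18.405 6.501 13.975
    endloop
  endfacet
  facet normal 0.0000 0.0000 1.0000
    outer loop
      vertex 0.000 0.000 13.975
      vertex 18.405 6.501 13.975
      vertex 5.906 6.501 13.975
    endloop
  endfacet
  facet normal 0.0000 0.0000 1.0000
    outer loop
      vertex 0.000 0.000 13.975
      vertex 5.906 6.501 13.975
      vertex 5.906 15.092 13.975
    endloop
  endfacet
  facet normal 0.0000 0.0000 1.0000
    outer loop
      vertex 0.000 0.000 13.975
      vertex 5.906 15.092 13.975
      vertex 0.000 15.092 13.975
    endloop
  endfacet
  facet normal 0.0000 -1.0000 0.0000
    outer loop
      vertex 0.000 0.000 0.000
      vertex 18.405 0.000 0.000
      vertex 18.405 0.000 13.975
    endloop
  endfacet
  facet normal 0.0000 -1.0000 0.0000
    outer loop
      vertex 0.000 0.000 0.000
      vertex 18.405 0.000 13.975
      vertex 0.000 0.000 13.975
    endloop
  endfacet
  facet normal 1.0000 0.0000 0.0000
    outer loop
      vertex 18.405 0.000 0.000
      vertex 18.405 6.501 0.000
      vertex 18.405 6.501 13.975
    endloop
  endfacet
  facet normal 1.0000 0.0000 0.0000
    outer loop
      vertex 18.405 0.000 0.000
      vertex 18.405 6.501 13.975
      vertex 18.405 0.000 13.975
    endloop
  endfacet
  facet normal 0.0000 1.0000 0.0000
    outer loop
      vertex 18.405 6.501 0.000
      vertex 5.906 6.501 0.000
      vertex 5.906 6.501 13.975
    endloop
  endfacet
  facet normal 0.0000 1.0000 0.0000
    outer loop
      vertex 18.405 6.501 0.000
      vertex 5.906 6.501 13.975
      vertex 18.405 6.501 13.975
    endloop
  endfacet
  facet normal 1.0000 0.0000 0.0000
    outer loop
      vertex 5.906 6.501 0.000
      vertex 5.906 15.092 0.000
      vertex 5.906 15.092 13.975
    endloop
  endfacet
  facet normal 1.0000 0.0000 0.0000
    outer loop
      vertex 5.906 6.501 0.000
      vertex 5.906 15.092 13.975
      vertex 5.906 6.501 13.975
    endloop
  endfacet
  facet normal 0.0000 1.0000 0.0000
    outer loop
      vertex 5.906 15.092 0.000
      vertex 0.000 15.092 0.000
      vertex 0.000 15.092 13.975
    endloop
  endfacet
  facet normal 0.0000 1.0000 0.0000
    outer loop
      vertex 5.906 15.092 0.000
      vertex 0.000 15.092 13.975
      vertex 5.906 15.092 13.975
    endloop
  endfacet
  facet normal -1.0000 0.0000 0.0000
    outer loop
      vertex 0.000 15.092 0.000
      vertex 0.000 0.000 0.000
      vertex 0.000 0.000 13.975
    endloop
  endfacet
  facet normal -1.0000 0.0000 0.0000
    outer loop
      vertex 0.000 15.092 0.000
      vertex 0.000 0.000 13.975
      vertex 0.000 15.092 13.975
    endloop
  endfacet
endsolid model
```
; perimeter-only toolpath
G21 ; units = mm
G90 ; absolute positioning
G28 ; home
; layer 1
G0 Z2.795
G0 X0.000 Y0.000
G1 X18.405 Y0.000
G1 X18.405 Y6.501
G1 X5.906 Y6.501
G1 X5.906 Y15.092
G1 X0.000 Y15.092
G1 X0.000 Y0.000
; layer 2
G0 Z5.590
G0 X0.000 Y0.000
G1 X18.405 Y0.000
G1 X18.405 Y6.501
G1 X5.906 Y6.501
G1 X5.906 Y15.092
G1 X0.000 Y15.092
G1 X0.000 Y0.000
; layer 3
G0 Z8.385
G0 X0.000 Y0.000
G1 X18.405 Y0.000
G1 X18.405 Y6.501
G1 X5.906 Y6.501
G1 X5.906 Y15.092
G1 X0.000 Y15.092
G1 X0.000 Y0.000
; layer 4
G0 Z11.180
G0 X0.000 Y0.000
G1 X18.405 Y0.000
G1 X18.405 Y6.501
G1 X5.906 Y6.501
G1 X5.906 Y15.092
G1 X0.000 Y15.092
G1 X0.000 Y0.000
; layer 5
G0 Z13.975
G0 X0.000 Y0.000
G1 X18.405 Y0.000
G1 X18.405 Y6.501
G1 X5.906 Y6.501
G1 X5.906 Y15.092
G1 X0.000 Y15.092
G1 X0.000 Y0.000
M2 ; end

The solid is an L-shaped prism: outer 18.4 × 15.1 mm, arm thicknesses ≈ 6.5 mm (horizontal) and 5.91 mm (vertical), extruded 14 mm in z. Slicing at Δz = 2.795 mm — 5 equal slices spanning the solid's height, so layer i sits at z = i·h/5 — gives 5 non-empty perimeters. Each is a 6-segment closed polygon; G0 lifts to the layer z and rapids to the start vertex, then G1 traces the edges.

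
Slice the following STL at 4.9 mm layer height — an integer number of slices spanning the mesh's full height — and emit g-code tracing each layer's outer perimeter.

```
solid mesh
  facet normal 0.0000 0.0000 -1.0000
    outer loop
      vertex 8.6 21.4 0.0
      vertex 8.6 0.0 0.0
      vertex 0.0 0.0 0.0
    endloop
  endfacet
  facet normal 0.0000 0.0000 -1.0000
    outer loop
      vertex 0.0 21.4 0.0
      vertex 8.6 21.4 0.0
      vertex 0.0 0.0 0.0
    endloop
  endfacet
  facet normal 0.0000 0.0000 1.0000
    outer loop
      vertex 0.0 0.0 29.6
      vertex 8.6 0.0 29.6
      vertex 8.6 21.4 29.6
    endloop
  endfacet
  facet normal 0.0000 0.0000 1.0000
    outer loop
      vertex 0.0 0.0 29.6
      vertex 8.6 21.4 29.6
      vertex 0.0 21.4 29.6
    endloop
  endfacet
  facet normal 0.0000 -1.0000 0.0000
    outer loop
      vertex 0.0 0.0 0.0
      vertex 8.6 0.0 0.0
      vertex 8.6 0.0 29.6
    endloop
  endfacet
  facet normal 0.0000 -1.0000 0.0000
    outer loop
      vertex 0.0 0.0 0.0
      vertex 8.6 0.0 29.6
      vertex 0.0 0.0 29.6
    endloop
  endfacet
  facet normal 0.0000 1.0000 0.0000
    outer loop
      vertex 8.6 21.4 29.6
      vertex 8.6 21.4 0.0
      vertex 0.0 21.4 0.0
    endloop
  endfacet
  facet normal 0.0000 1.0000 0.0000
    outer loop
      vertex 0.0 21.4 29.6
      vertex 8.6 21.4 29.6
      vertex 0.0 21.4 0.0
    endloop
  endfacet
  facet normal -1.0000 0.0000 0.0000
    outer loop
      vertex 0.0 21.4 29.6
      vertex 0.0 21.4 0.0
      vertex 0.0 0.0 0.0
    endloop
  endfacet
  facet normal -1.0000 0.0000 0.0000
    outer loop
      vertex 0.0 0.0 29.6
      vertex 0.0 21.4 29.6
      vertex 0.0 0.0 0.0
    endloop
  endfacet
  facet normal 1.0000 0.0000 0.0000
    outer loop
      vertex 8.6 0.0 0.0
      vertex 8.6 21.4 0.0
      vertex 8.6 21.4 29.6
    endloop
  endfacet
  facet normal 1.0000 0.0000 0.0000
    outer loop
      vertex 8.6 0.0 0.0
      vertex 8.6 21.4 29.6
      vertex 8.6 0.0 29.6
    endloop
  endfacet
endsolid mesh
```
; perimeter-only toolpath
G21 ; units = mm
G90 ; absolute positioning
G28 ; home
; layer 1
G0 Z4.9
G0 X0.0 Y0.0
G1 X8.6 Y0.0
G1 X8.6 Y21.4
G1 X0.0 Y21.4
G1 X0.0 Y0.0
; layer 2
G0 Z9.9
G0 X0.0 Y0.0
G1 X8.6 Y0.0
G1 X8.6 Y21.4
G1 X0.0 Y21.4
G1 X0.0 Y0.0
; layer 3
G0 Z14.8
G0 X0.0 Y0.0
G1 X8.6 Y0.0
G1 X8.6 Y21.4
G1 X0.0 Y21.4
G1 X0.0 Y0.0
; layer 4
G0 Z19.7
G0 X0.0 Y0.0
G1 X8.6 Y0.0
G1 X8.6 Y21.4
G1 X0.0 Y21.4
G1 X0.0 Y0.0
; layer 5
G0 Z24.7
G0 X0.0 Y0.0
G1 X8.6 Y0.0
G1 X8.6 Y21.4
G1 X0.0 Y21.4
G1 X0.0 Y0.0
; layer 6
G0 Z29.6
G0 X0.0 Y0.0
G1 X8.6 Y0.0
G1 X8.6 Y21.4
G1 X0.0 Y21.4
G1 X0.0 Y0.0
M2 ; end

The solid is a rectangular box, roughly 8.6 × 21.4 mm footprint and 29.6 mm tall. Slicing at Δz = 4.9 mm — 6 equal slices spanning the solid's height, so layer i sits at z = i·h/6 — gives 6 non-empty perimeters. Each is a 4-segment closed polygon; G0 lifts to the layer z and rapids to the start vertex, then G1 traces the edges.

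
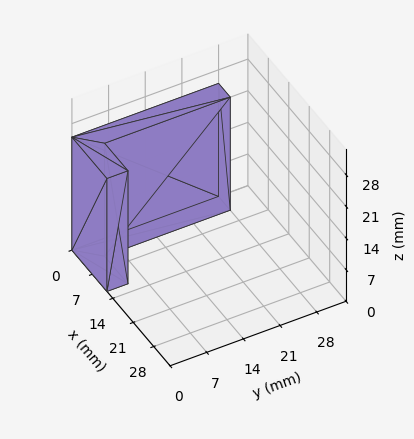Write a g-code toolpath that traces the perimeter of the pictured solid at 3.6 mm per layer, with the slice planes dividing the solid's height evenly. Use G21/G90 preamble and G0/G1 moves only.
Reading the render: the shape is an L-shaped prism: outer 12 × 28 mm, arm thicknesses ≈ 4 mm (horizontal) and 4 mm (vertical), extruded 25 mm in z (dimensions read to the nearest mm from the axis ticks). For the g-code, the solid's height is divided into equal slices at the stated Δz and each level perimeter traced with G1 moves after a G0 lift.

; perimeter-only toolpath
G21 ; units = mm
G90 ; absolute positioning
G28 ; home
; layer 1
G0 Z3.6
G0 X0.0 Y0.0
G1 X12.0 Y0.0
G1 X12.0 Y4.0
G1 X4.0 Y4.0
G1 X4.0 Y28.0
G1 X0.0 Y28.0
G1 X0.0 Y0.0
; layer 2
G0 Z7.1
G0 X0.0 Y0.0
G1 X12.0 Y0.0
G1 X12.0 Y4.0
G1 X4.0 Y4.0
G1 X4.0 Y28.0
G1 X0.0 Y28.0
G1 X0.0 Y0.0
; layer 3
G0 Z10.7
G0 X0.0 Y0.0
G1 X12.0 Y0.0
G1 X12.0 Y4.0
G1 X4.0 Y4.0
G1 X4.0 Y28.0
G1 X0.0 Y28.0
G1 X0.0 Y0.0
; layer 4
G0 Z14.3
G0 X0.0 Y0.0
G1 X12.0 Y0.0
G1 X12.0 Y4.0
G1 X4.0 Y4.0
G1 X4.0 Y28.0
G1 X0.0 Y28.0
G1 X0.0 Y0.0
; layer 5
G0 Z17.9
G0 X0.0 Y0.0
G1 X12.0 Y0.0
G1 X12.0 Y4.0
G1 X4.0 Y4.0
G1 X4.0 Y28.0
G1 X0.0 Y28.0
G1 X0.0 Y0.0
; layer 6
G0 Z21.4
G0 X0.0 Y0.0
G1 X12.0 Y0.0
G1 X12.0 Y4.0
G1 X4.0 Y4.0
G1 X4.0 Y28.0
G1 X0.0 Y28.0
G1 X0.0 Y0.0
; layer 7
G0 Z25.0
G0 X0.0 Y0.0
G1 X12.0 Y0.0
G1 X12.0 Y4.0
G1 X4.0 Y4.0
G1 X4.0 Y28.0
G1 X0.0 Y28.0
G1 X0.0 Y0.0
M2 ; end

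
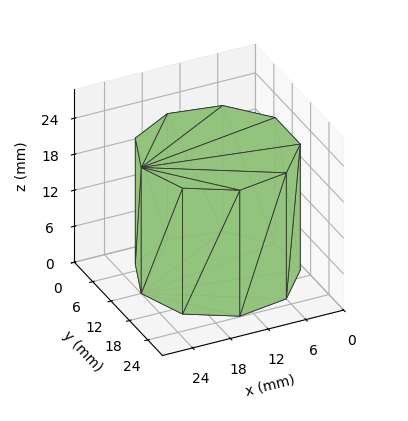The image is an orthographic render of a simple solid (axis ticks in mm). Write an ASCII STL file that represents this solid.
Reading the render: the shape is a regular 9-sided prism (a cylinder approximated with 9 flat sides), circumscribed radius ≈ 12 mm, height ≈ 21 mm (dimensions read to the nearest mm from the axis ticks). For the STL, each face is triangulated and given an outward normal.

solid part
  facet normal 0.0000 0.0000 -1.0000
    outer loop
      vertex 14.08 23.82 0.00
      vertex 21.19 19.71 0.00
      vertex 24.00 12.00 0.00
    endloop
  endfacet
  facet normal 0.0000 0.0000 -1.0000
    outer loop
      vertex 6.00 22.39 0.00
      vertex 14.08 23.82 0.00
      vertex 24.00 12.00 0.00
    endloop
  endfacet
  facet normal 0.0000 0.0000 -1.0000
    outer loop
      vertex 0.72 16.10 0.00
      vertex 6.00 22.39 0.00
      vertex 24.00 12.00 0.00
    endloop
  endfacet
  facet normal 0.0000 0.0000 -1.0000
    outer loop
      vertex 0.72 7.90 0.00
      vertex 0.72 16.10 0.00
      vertex 24.00 12.00 0.00
    endloop
  endfacet
  facet normal 0.0000 0.0000 -1.0000
    outer loop
      vertex 6.00 1.61 0.00
      vertex 0.72 7.90 0.00
      vertex 24.00 12.00 0.00
    endloop
  endfacet
  facet normal 0.0000 0.0000 -1.0000
    outer loop
      vertex 14.08 0.18 0.00
      vertex 6.00 1.61 0.00
      vertex 24.00 12.00 0.00
    endloop
  endfacet
  facet normal 0.0000 0.0000 -1.0000
    outer loop
      vertex 21.19 4.29 0.00
      vertex 14.08 0.18 0.00
      vertex 24.00 12.00 0.00
    endloop
  endfacet
  facet normal 0.0000 0.0000 1.0000
    outer loop
      vertex 24.00 12.00 21.00
      vertex 21.19 19.71 21.00
      vertex 14.08 23.82 21.00
    endloop
  endfacet
  facet normal 0.0000 0.0000 1.0000
    outer loop
      vertex 24.00 12.00 21.00
      vertex 14.08 23.82 21.00
      vertex 6.00 22.39 21.00
    endloop
  endfacet
  facet normal 0.0000 0.0000 1.0000
    outer loop
      vertex 24.00 12.00 21.00
      vertex 6.00 22.39 21.00
      vertex 0.72 16.10 21.00
    endloop
  endfacet
  facet normal 0.0000 0.0000 1.0000
    outer loop
      vertex 24.00 12.00 21.00
      vertex 0.72 16.10 21.00
      vertex 0.72 7.90 21.00
    endloop
  endfacet
  facet normal 0.0000 0.0000 1.0000
    outer loop
      vertex 24.00 12.00 21.00
      vertex 0.72 7.90 21.00
      vertex 6.00 1.61 21.00
    endloop
  endfacet
  facet normal 0.0000 0.0000 1.0000
    outer loop
      vertex 24.00 12.00 21.00
      vertex 6.00 1.61 21.00
      vertex 14.08 0.18 21.00
    endloop
  endfacet
  facet normal 0.0000 0.0000 1.0000
    outer loop
      vertex 24.00 12.00 21.00
      vertex 14.08 0.18 21.00
      vertex 21.19 4.29 21.00
    endloop
  endfacet
  facet normal 0.9395 0.3424 0.0000
    outer loop
      vertex 24.00 12.00 0.00
      vertex 21.19 19.71 0.00
      vertex 21.19 19.71 21.00
    endloop
  endfacet
  facet normal 0.9395 0.3424 0.0000
    outer loop
      vertex 24.00 12.00 0.00
      vertex 21.19 19.71 21.00
      vertex 24.00 12.00 21.00
    endloop
  endfacet
  facet normal 0.5005 0.8658 0.0000
    outer loop
      vertex 21.19 19.71 0.00
      vertex 14.08 23.82 0.00
      vertex 14.08 23.82 21.00
    endloop
  endfacet
  facet normal 0.5005 0.8658 0.0000
    outer loop
      vertex 21.19 19.71 0.00
      vertex 14.08 23.82 21.00
      vertex 21.19 19.71 21.00
    endloop
  endfacet
  facet normal -0.1743 0.9847 0.0000
    outer loop
      vertex 14.08 23.82 0.00
      vertex 6.00 22.39 0.00
      vertex 6.00 22.39 21.00
    endloop
  endfacet
  facet normal -0.1743 0.9847 0.0000
    outer loop
      vertex 14.08 23.82 0.00
      vertex 6.00 22.39 21.00
      vertex 14.08 23.82 21.00
    endloop
  endfacet
  facet normal -0.7659 0.6429 0.0000
    outer loop
      vertex 6.00 22.39 0.00
      vertex 0.72 16.10 0.00
      vertex 0.72 16.10 21.00
    endloop
  endfacet
  facet normal -0.7659 0.6429 0.0000
    outer loop
      vertex 6.00 22.39 0.00
      vertex 0.72 16.10 21.00
      vertex 6.00 22.39 21.00
    endloop
  endfacet
  facet normal -1.0000 0.0000 0.0000
    outer loop
      vertex 0.72 16.10 0.00
      vertex 0.72 7.90 0.00
      vertex 0.72 7.90 21.00
    endloop
  endfacet
  facet normal -1.0000 0.0000 0.0000
    outer loop
      vertex 0.72 16.10 0.00
      vertex 0.72 7.90 21.00
      vertex 0.72 16.10 21.00
    endloop
  endfacet
  facet normal -0.7659 -0.6429 0.0000
    outer loop
      vertex 0.72 7.90 0.00
      vertex 6.00 1.61 0.00
      vertex 6.00 1.61 21.00
    endloop
  endfacet
  facet normal -0.7659 -0.6429 0.0000
    outer loop
      vertex 0.72 7.90 0.00
      vertex 6.00 1.61 21.00
      vertex 0.72 7.90 21.00
    endloop
  endfacet
  facet normal -0.1743 -0.9847 0.0000
    outer loop
      vertex 6.00 1.61 0.00
      vertex 14.08 0.18 0.00
      vertex 14.08 0.18 21.00
    endloop
  endfacet
  facet normal -0.1743 -0.9847 0.0000
    outer loop
      vertex 6.00 1.61 0.00
      vertex 14.08 0.18 21.00
      vertex 6.00 1.61 21.00
    endloop
  endfacet
  facet normal 0.5005 -0.8658 0.0000
    outer loop
      vertex 14.08 0.18 0.00
      vertex 21.19 4.29 0.00
      vertex 21.19 4.29 21.00
    endloop
  endfacet
  facet normal 0.5005 -0.8658 0.0000
    outer loop
      vertex 14.08 0.18 0.00
      vertex 21.19 4.29 21.00
      vertex 14.08 0.18 21.00
    endloop
  endfacet
  facet normal 0.9395 -0.3424 0.0000
    outer loop
      vertex 21.19 4.29 0.00
      vertex 24.00 12.00 0.00
      vertex 24.00 12.00 21.00
    endloop
  endfacet
  facet normal 0.9395 -0.3424 0.0000
    outer loop
      vertex 21.19 4.29 0.00
      vertex 24.00 12.00 21.00
      vertex 21.19 4.29 21.00
    endloop
  endfacet
endsolid part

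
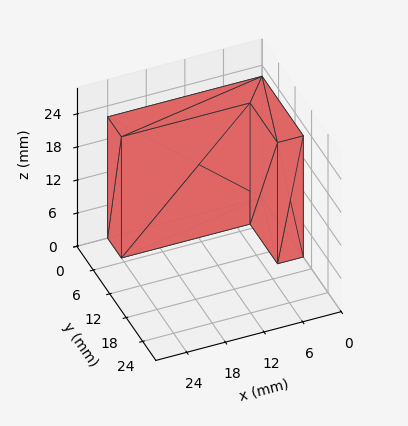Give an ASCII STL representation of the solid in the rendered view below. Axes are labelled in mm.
Reading the render: the shape is an L-shaped prism: outer 24 × 15 mm, arm thicknesses ≈ 5 mm (horizontal) and 4 mm (vertical), extruded 22 mm in z (dimensions read to the nearest mm from the axis ticks). For the STL, each face is triangulated and given an outward normal.

solid part
  facet normal 0.0000 0.0000 -1.0000
    outer loop
      vertex 24.00 5.00 0.00
      vertex 24.00 0.00 0.00
      vertex 0.00 0.00 0.00
    endloop
  endfacet
  facet normal 0.0000 0.0000 -1.0000
    outer loop
      vertex 4.00 5.00 0.00
      vertex 24.00 5.00 0.00
      vertex 0.00 0.00 0.00
    endloop
  endfacet
  facet normal 0.0000 0.0000 -1.0000
    outer loop
      vertex 4.00 15.00 0.00
      vertex 4.00 5.00 0.00
      vertex 0.00 0.00 0.00
    endloop
  endfacet
  facet normal 0.0000 0.0000 -1.0000
    outer loop
      vertex 0.00 15.00 0.00
      vertex 4.00 15.00 0.00
      vertex 0.00 0.00 0.00
    endloop
  endfacet
  facet normal 0.0000 0.0000 1.0000
    outer loop
      vertex 0.00 0.00 22.00
      vertex 24.00 0.00 22.00
      vertex 24.00 5.00 22.00
    endloop
  endfacet
  facet normal 0.0000 0.0000 1.0000
    outer loop
      vertex 0.00 0.00 22.00
      vertex 24.00 5.00 22.00
      vertex 4.00 5.00 22.00
    endloop
  endfacet
  facet normal 0.0000 0.0000 1.0000
    outer loop
      vertex 0.00 0.00 22.00
      vertex 4.00 5.00 22.00
      vertex 4.00 15.00 22.00
    endloop
  endfacet
  facet normal 0.0000 0.0000 1.0000
    outer loop
      vertex 0.00 0.00 22.00
      vertex 4.00 15.00 22.00
      vertex 0.00 15.00 22.00
    endloop
  endfacet
  facet normal 0.0000 -1.0000 0.0000
    outer loop
      vertex 0.00 0.00 0.00
      vertex 24.00 0.00 0.00
      vertex 24.00 0.00 22.00
    endloop
  endfacet
  facet normal 0.0000 -1.0000 0.0000
    outer loop
      vertex 0.00 0.00 0.00
      vertex 24.00 0.00 22.00
      vertex 0.00 0.00 22.00
    endloop
  endfacet
  facet normal 1.0000 0.0000 0.0000
    outer loop
      vertex 24.00 0.00 0.00
      vertex 24.00 5.00 0.00
      vertex 24.00 5.00 22.00
    endloop
  endfacet
  facet normal 1.0000 0.0000 0.0000
    outer loop
      vertex 24.00 0.00 0.00
      vertex 24.00 5.00 22.00
      vertex 24.00 0.00 22.00
    endloop
  endfacet
  facet normal 0.0000 1.0000 0.0000
    outer loop
      vertex 24.00 5.00 0.00
      vertex 4.00 5.00 0.00
      vertex 4.00 5.00 22.00
    endloop
  endfacet
  facet normal 0.0000 1.0000 0.0000
    outer loop
      vertex 24.00 5.00 0.00
      vertex 4.00 5.00 22.00
      vertex 24.00 5.00 22.00
    endloop
  endfacet
  facet normal 1.0000 0.0000 0.0000
    outer loop
      vertex 4.00 5.00 0.00
      vertex 4.00 15.00 0.00
      vertex 4.00 15.00 22.00
    endloop
  endfacet
  facet normal 1.0000 0.0000 0.0000
    outer loop
      vertex 4.00 5.00 0.00
      vertex 4.00 15.00 22.00
      vertex 4.00 5.00 22.00
    endloop
  endfacet
  facet normal 0.0000 1.0000 0.0000
    outer loop
      vertex 4.00 15.00 0.00
      vertex 0.00 15.00 0.00
      vertex 0.00 15.00 22.00
    endloop
  endfacet
  facet normal 0.0000 1.0000 0.0000
    outer loop
      vertex 4.00 15.00 0.00
      vertex 0.00 15.00 22.00
      vertex 4.00 15.00 22.00
    endloop
  endfacet
  facet normal -1.0000 0.0000 0.0000
    outer loop
      vertex 0.00 15.00 0.00
      vertex 0.00 0.00 0.00
      vertex 0.00 0.00 22.00
    endloop
  endfacet
  facet normal -1.0000 0.0000 0.0000
    outer loop
      vertex 0.00 15.00 0.00
      vertex 0.00 0.00 22.00
      vertex 0.00 15.00 22.00
    endloop
  endfacet
endsolid part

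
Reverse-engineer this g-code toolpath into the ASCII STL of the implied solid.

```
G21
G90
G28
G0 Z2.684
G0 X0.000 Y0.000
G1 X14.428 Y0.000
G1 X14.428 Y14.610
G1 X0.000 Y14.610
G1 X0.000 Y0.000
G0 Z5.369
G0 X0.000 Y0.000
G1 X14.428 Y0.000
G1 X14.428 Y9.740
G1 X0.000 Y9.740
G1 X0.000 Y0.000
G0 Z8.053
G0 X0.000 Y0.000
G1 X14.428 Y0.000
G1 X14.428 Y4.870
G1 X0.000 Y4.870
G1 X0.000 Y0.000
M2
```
solid part
  facet normal 0.0000 0.0000 -1.0000
    outer loop
      vertex 14.428 19.480 0.000
      vertex 14.428 0.000 0.000
      vertex 0.000 0.000 0.000
    endloop
  endfacet
  facet normal 0.0000 0.0000 -1.0000
    outer loop
      vertex 0.000 19.480 0.000
      vertex 14.428 19.480 0.000
      vertex 0.000 0.000 0.000
    endloop
  endfacet
  facet normal 0.0000 -1.0000 0.0000
    outer loop
      vertex 0.000 0.000 0.000
      vertex 14.428 0.000 0.000
      vertex 14.428 0.000 10.738
    endloop
  endfacet
  facet normal 0.0000 -1.0000 0.0000
    outer loop
      vertex 0.000 0.000 0.000
      vertex 14.428 0.000 10.738
      vertex 0.000 0.000 10.738
    endloop
  endfacet
  facet normal 0.0000 0.4827 0.8758
    outer loop
      vertex 0.000 0.000 10.738
      vertex 14.428 0.000 10.738
      vertex 14.428 19.480 0.000
    endloop
  endfacet
  facet normal 0.0000 0.4827 0.8758
    outer loop
      vertex 0.000 0.000 10.738
      vertex 14.428 19.480 0.000
      vertex 0.000 19.480 0.000
    endloop
  endfacet
  facet normal -1.0000 0.0000 0.0000
    outer loop
      vertex 0.000 0.000 10.738
      vertex 0.000 19.480 0.000
      vertex 0.000 0.000 0.000
    endloop
  endfacet
  facet normal 1.0000 0.0000 0.0000
    outer loop
      vertex 14.428 0.000 0.000
      vertex 14.428 19.480 0.000
      vertex 14.428 0.000 10.738
    endloop
  endfacet
endsolid part

The G0 Z moves step by Δz≈2.684 mm. The G1 loops shrink linearly with z, so the solid tapers from its base footprint up to z≈10.7. Closing with a flat bottom cap and the tapered top and triangulating gives 8 facets — a wedge (ramp): 14.4 × 19.5 mm base, rising to 10.7 mm along the y=0 edge and sloping linearly to z=0 at y=19.5.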